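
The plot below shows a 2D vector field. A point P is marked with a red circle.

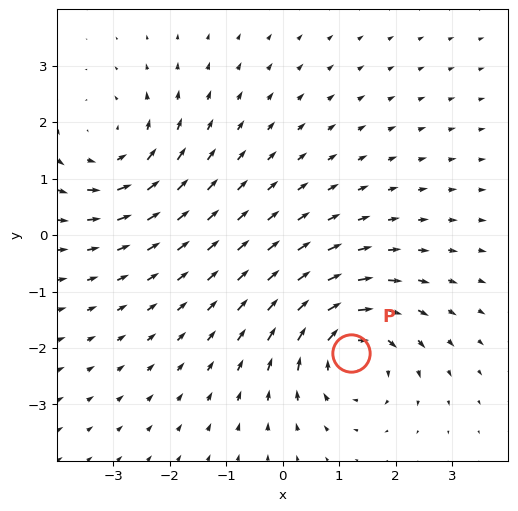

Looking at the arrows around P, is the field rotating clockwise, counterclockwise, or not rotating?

Near P at (1.2, -2.1) the arrows circulate clockwise. The curl (z-component) there is about -5; negative curl means clockwise rotation.

clockwise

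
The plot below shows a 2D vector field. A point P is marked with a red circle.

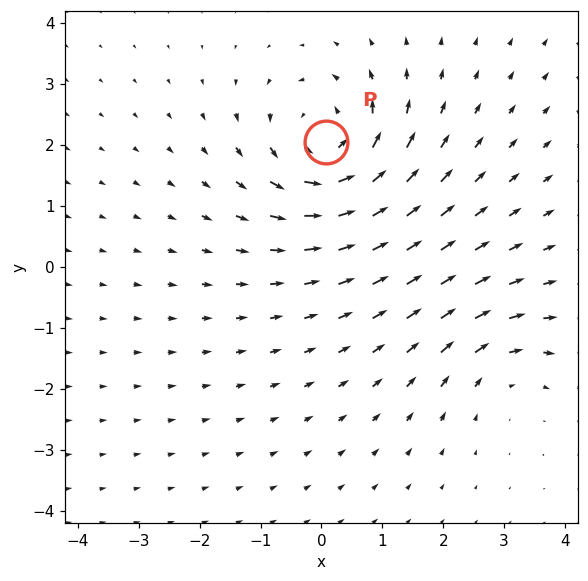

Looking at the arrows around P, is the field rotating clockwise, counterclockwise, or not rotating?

Near P at (0.1, 2.0) the arrows circulate counterclockwise. The curl (z-component) there is about +5; positive curl means counterclockwise rotation.

counterclockwise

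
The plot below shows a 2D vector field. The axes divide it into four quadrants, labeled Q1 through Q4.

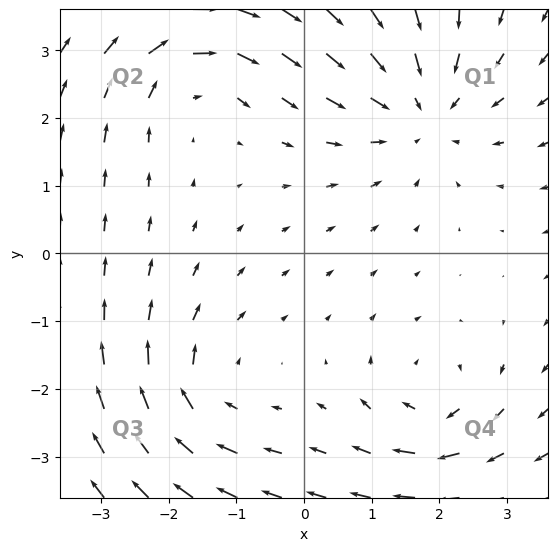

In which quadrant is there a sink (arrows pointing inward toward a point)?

The sink sits at approximately (1.7, 2.1), which lies in quadrant Q1. The divergence there is about -4, negative as expected for a sink.

Q1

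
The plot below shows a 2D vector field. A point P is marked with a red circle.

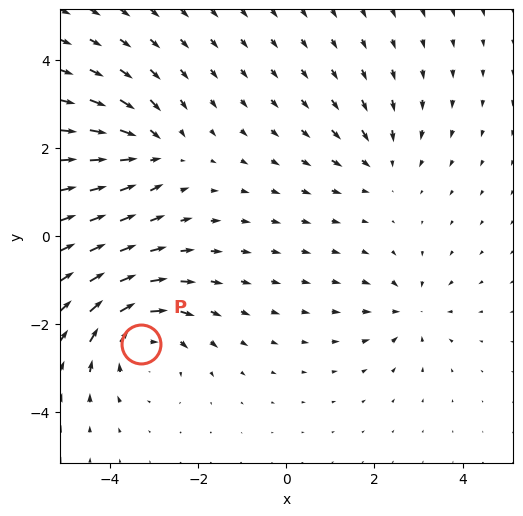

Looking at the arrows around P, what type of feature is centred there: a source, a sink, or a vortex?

At P (-3.3, -2.4) the arrows circulate clockwise. Divergence ≈0, curl about -4 — near-zero divergence with nonzero curl is a vortex.

vortex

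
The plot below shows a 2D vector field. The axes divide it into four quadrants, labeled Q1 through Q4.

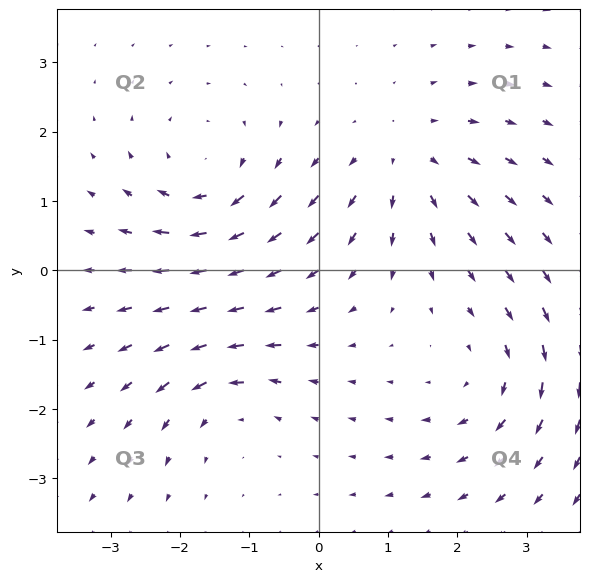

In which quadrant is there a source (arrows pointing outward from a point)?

The source sits at approximately (1.3, 1.6), which lies in quadrant Q1. The divergence there is about +3, positive as expected for a source.

Q1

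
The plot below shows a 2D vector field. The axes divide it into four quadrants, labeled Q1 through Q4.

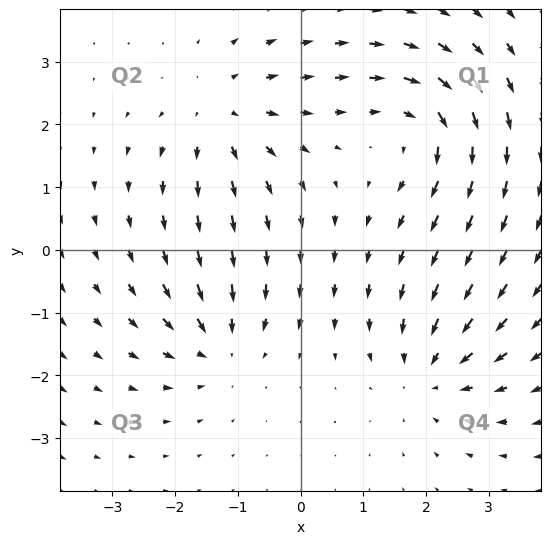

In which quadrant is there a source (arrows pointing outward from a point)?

Q2

The source sits at approximately (-1.2, 2.2), which lies in quadrant Q2. The divergence there is about +5, positive as expected for a source.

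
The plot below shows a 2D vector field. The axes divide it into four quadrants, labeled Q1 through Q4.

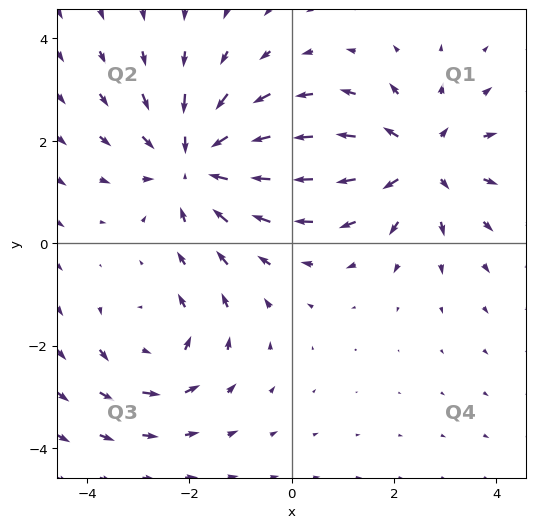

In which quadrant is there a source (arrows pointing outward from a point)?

Q1

The source sits at approximately (2.5, 1.6), which lies in quadrant Q1. The divergence there is about +4, positive as expected for a source.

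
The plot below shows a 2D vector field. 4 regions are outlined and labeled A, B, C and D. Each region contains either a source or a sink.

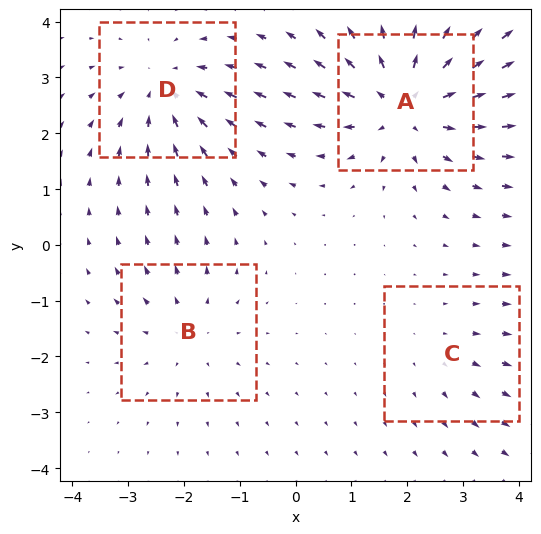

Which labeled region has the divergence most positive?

A

Divergence at each region's feature centre — A: about +6, B: about +3, C: about +2, D: about -4. Region A is most positive.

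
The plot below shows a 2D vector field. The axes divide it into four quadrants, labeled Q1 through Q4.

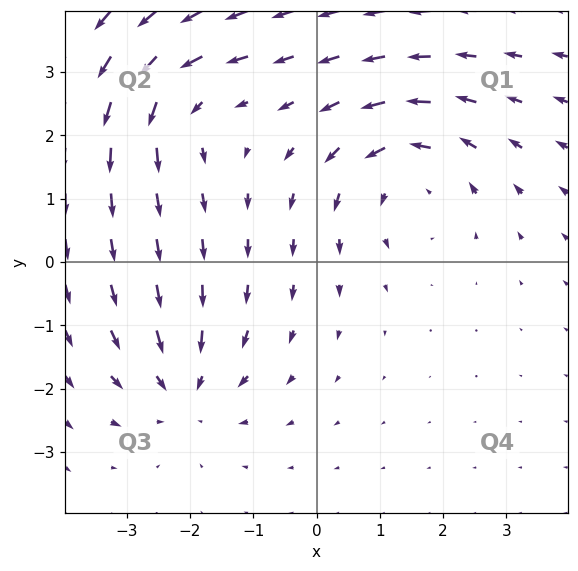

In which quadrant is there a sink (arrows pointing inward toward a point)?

The sink sits at approximately (-2.1, -2.0), which lies in quadrant Q3. The divergence there is about -3, negative as expected for a sink.

Q3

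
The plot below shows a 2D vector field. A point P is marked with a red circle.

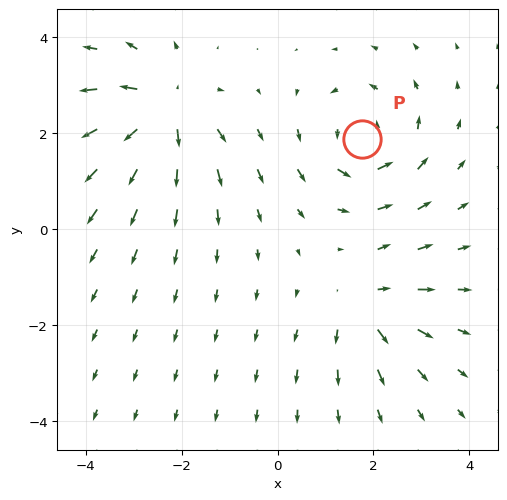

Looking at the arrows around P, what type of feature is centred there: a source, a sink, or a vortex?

At P (1.8, 1.9) the arrows circulate counterclockwise. Divergence ≈0, curl about +4 — near-zero divergence with nonzero curl is a vortex.

vortex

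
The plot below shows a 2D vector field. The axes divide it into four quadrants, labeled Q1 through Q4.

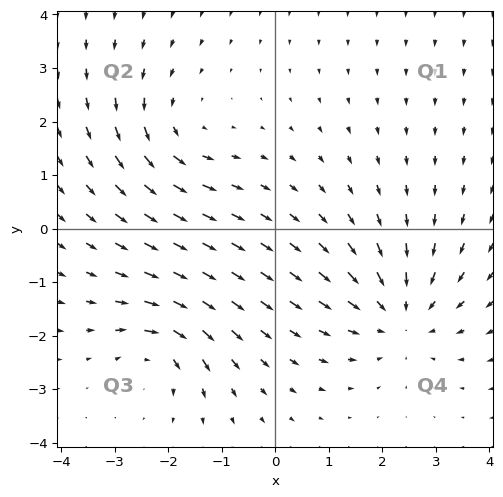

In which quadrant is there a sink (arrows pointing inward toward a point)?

The sink sits at approximately (2.3, -1.6), which lies in quadrant Q4. The divergence there is about -4, negative as expected for a sink.

Q4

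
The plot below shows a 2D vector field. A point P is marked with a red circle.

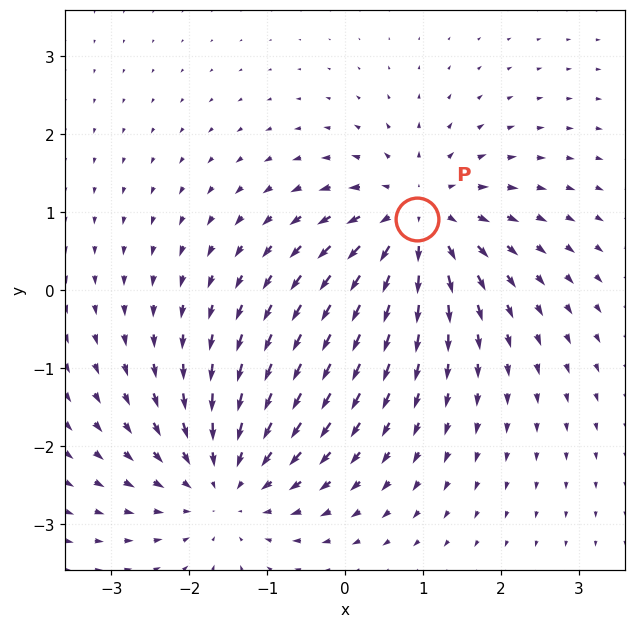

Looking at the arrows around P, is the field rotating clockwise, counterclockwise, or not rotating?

Near P at (0.9, 0.9) the arrows show no circulation. The curl there is ≈0.

not rotating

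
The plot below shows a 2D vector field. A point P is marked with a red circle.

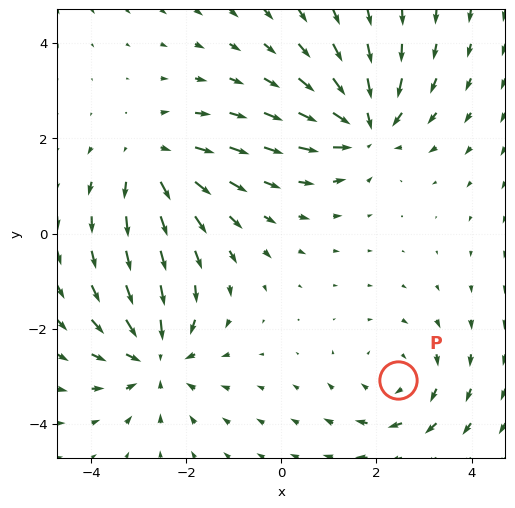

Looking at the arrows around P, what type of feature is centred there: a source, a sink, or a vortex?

At P (2.5, -3.1) the arrows circulate clockwise. Divergence ≈0, curl about -3 — near-zero divergence with nonzero curl is a vortex.

vortex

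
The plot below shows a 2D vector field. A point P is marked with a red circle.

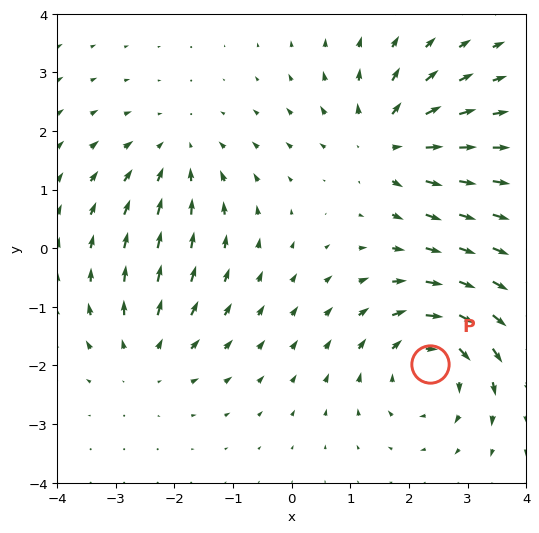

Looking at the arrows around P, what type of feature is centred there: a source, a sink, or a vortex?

At P (2.4, -2.0) the arrows circulate clockwise. Divergence ≈0, curl about -5 — near-zero divergence with nonzero curl is a vortex.

vortex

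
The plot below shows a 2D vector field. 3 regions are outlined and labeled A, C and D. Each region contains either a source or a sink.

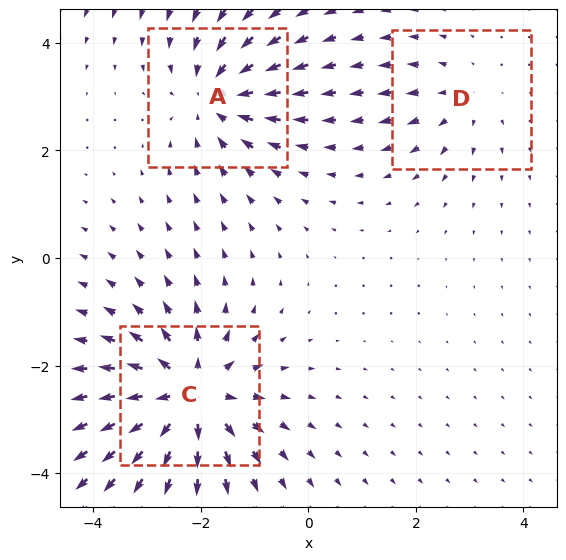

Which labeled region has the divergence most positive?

C

Divergence at each region's feature centre — A: about -4, C: about +5, D: about +2. Region C is most positive.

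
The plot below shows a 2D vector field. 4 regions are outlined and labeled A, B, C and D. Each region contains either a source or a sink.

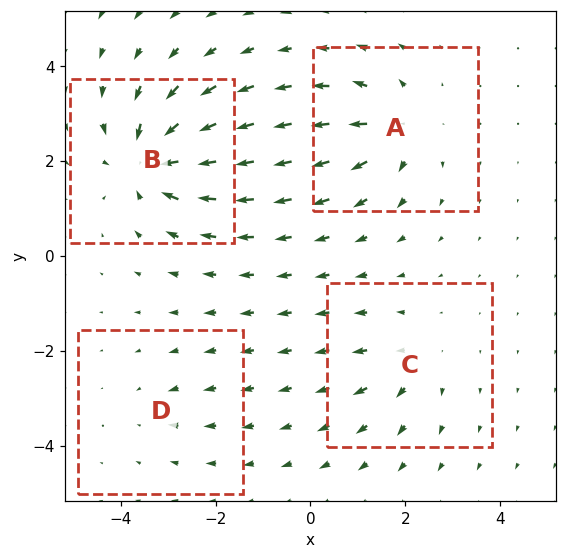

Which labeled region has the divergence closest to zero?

D

Divergence at each region's feature centre — A: about +6, B: about -8, C: about +4, D: about -2. Region D is closest to zero.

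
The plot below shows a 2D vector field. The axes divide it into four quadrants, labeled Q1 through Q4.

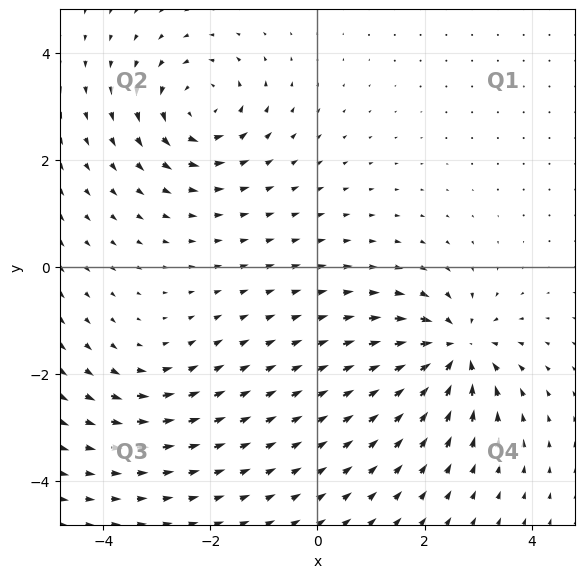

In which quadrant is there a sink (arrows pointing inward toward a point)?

Q4

The sink sits at approximately (2.6, -1.6), which lies in quadrant Q4. The divergence there is about -6, negative as expected for a sink.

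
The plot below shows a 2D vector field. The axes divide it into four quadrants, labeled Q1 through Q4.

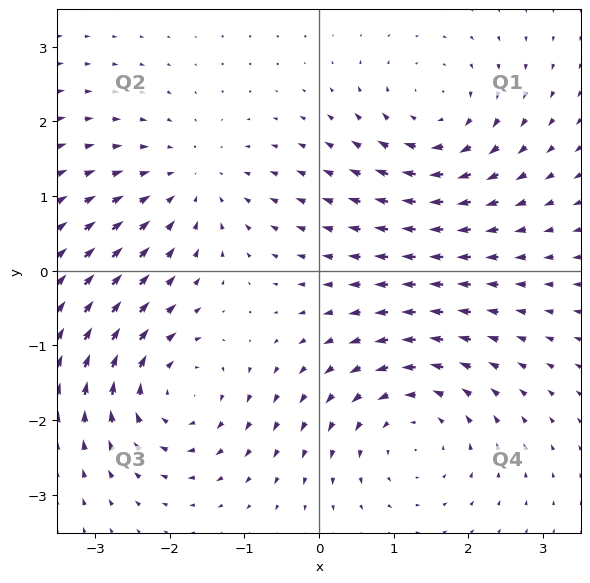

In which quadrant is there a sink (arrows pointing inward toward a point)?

Q2

The sink sits at approximately (-1.7, 1.2), which lies in quadrant Q2. The divergence there is about -4, negative as expected for a sink.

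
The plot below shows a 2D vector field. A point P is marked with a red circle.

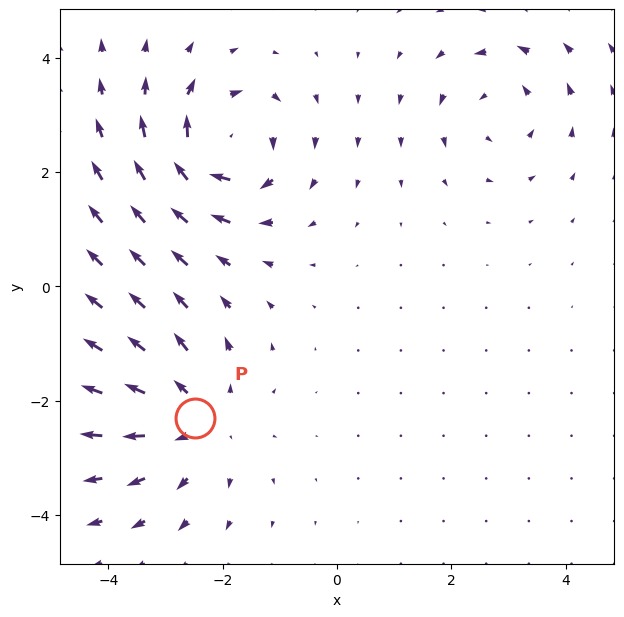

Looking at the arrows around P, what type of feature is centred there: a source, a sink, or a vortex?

At P (-2.5, -2.3) the arrows spread outward. Divergence about +4, curl ≈0 — positive divergence with near-zero curl is a source.

source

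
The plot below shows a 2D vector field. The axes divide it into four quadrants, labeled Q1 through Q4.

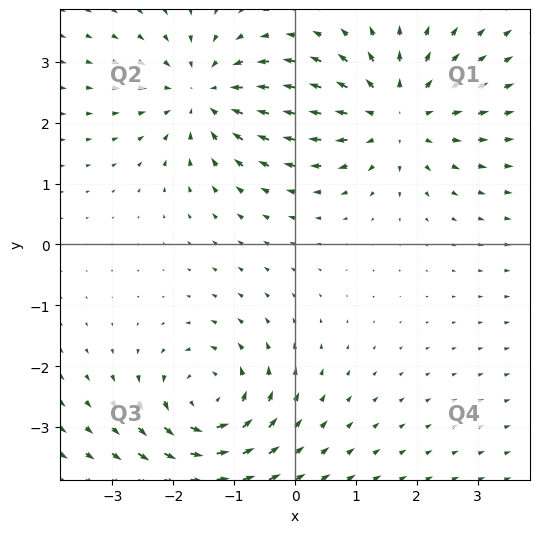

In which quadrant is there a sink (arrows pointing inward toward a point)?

Q2

The sink sits at approximately (-1.5, 2.5), which lies in quadrant Q2. The divergence there is about -4, negative as expected for a sink.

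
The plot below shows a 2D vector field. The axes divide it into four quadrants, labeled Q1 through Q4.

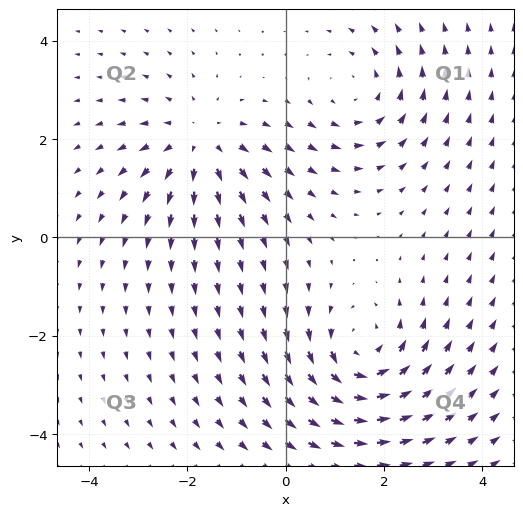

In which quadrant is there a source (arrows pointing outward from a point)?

The source sits at approximately (-1.8, 1.9), which lies in quadrant Q2. The divergence there is about +4, positive as expected for a source.

Q2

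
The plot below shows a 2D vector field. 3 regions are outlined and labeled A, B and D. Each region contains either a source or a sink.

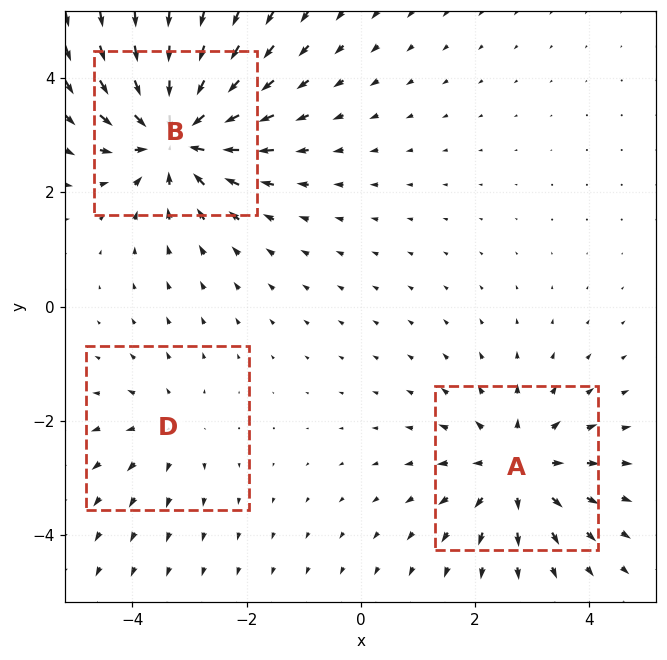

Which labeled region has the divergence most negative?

B

Divergence at each region's feature centre — A: about +4, B: about -5, D: about +2. Region B is most negative.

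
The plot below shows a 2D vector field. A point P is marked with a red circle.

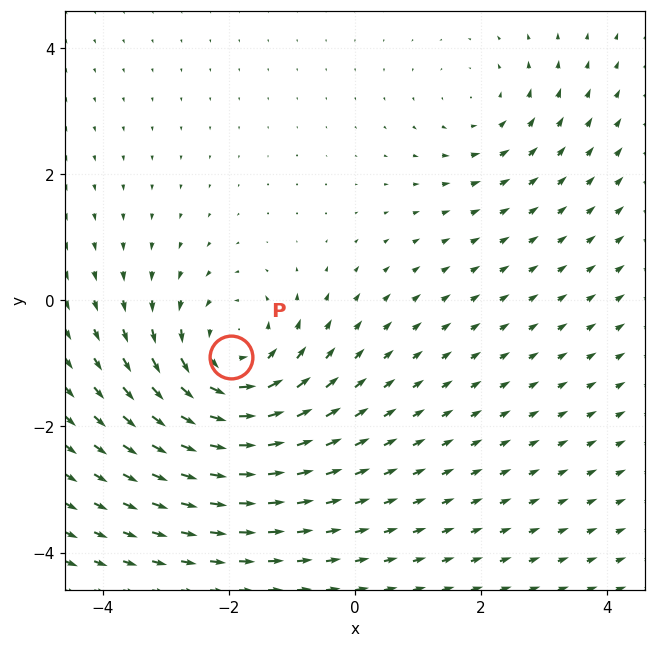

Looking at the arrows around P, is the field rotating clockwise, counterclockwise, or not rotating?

counterclockwise

Near P at (-2.0, -0.9) the arrows circulate counterclockwise. The curl (z-component) there is about +5; positive curl means counterclockwise rotation.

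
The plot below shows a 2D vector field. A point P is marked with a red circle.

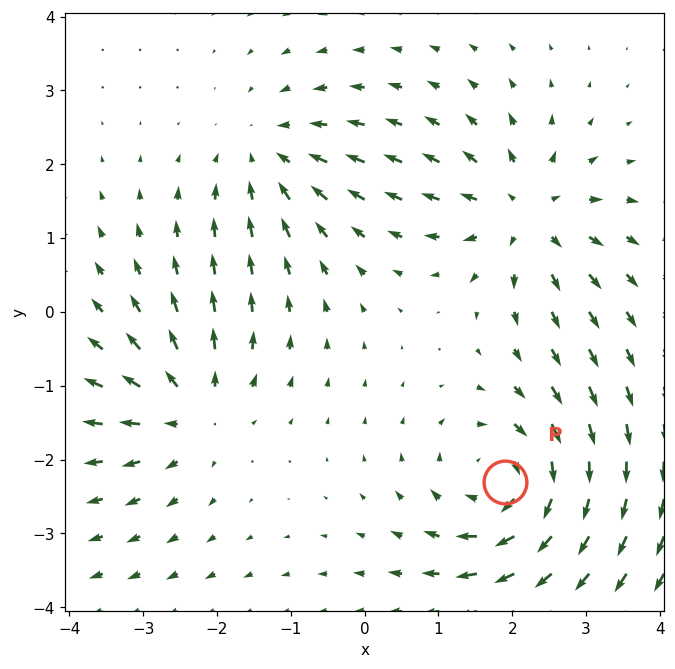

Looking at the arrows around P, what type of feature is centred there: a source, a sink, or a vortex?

At P (1.9, -2.3) the arrows circulate clockwise. Divergence ≈0, curl about -6 — near-zero divergence with nonzero curl is a vortex.

vortex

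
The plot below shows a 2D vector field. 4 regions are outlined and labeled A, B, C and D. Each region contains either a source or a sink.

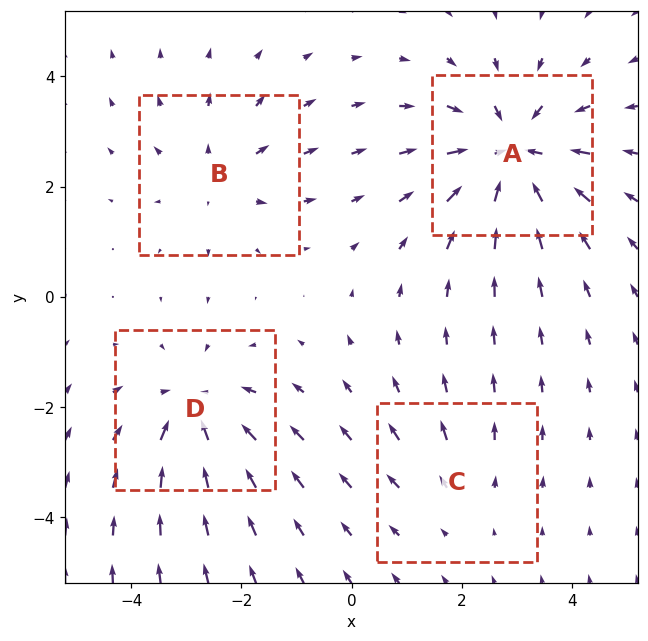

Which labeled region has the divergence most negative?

A

Divergence at each region's feature centre — A: about -6, B: about +3, C: about +2, D: about -4. Region A is most negative.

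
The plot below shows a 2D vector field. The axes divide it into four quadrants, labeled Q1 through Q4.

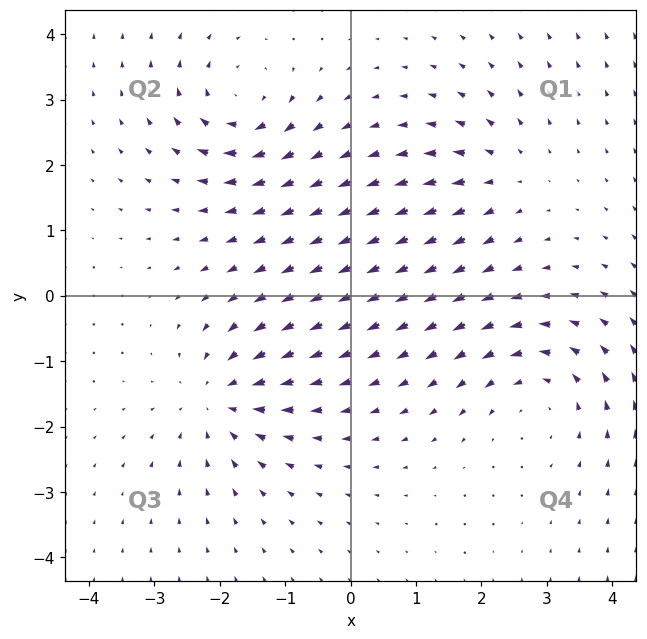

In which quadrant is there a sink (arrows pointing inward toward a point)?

The sink sits at approximately (-2.0, -1.6), which lies in quadrant Q3. The divergence there is about -4, negative as expected for a sink.

Q3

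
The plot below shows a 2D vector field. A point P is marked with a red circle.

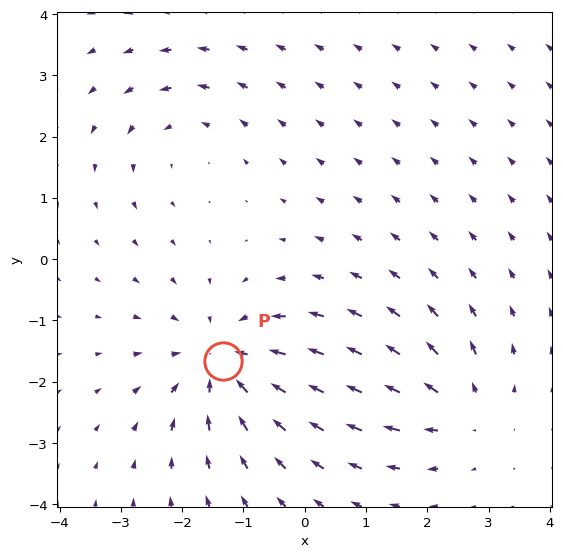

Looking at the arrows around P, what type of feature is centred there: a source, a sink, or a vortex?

sink

At P (-1.3, -1.7) the arrows converge inward. Divergence about -4, curl ≈0 — negative divergence with near-zero curl is a sink.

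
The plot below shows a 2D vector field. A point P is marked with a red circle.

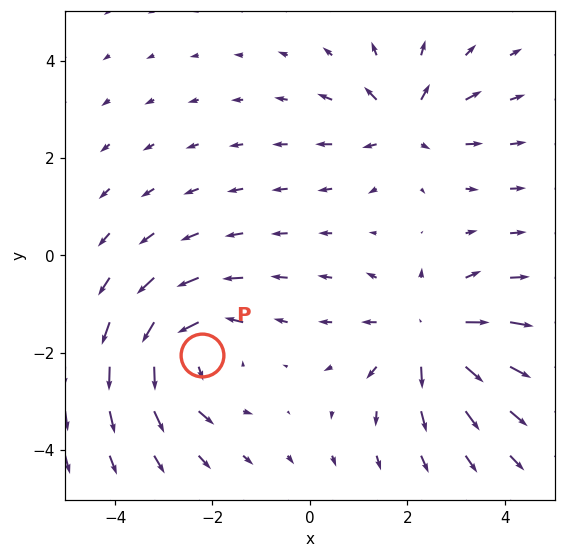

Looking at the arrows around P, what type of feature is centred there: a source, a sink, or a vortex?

At P (-2.2, -2.1) the arrows circulate counterclockwise. Divergence ≈0, curl about +5 — near-zero divergence with nonzero curl is a vortex.

vortex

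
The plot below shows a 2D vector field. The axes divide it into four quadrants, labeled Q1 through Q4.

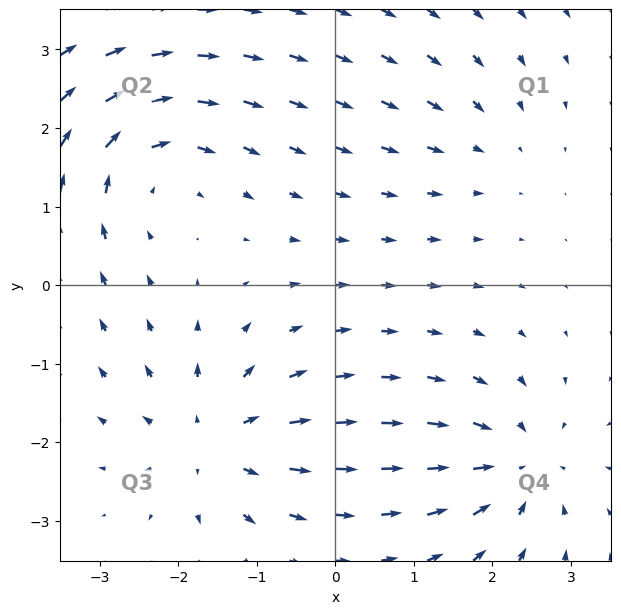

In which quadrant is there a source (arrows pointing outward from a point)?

Q3

The source sits at approximately (-1.5, -2.0), which lies in quadrant Q3. The divergence there is about +6, positive as expected for a source.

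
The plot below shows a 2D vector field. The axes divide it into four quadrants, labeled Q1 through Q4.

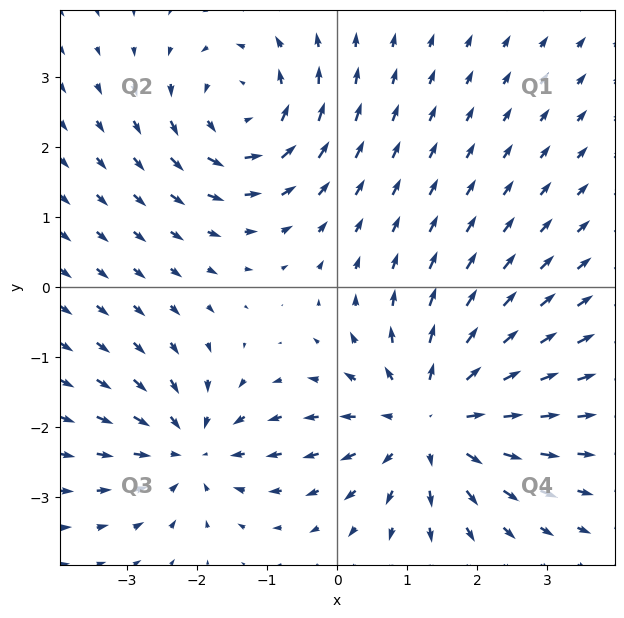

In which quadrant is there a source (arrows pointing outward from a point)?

Q4

The source sits at approximately (1.3, -1.9), which lies in quadrant Q4. The divergence there is about +4, positive as expected for a source.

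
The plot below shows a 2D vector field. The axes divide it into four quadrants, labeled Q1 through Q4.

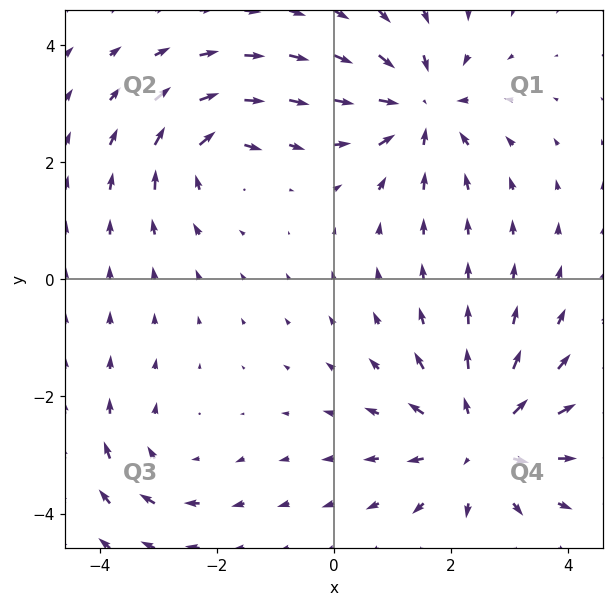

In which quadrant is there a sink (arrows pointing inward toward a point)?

The sink sits at approximately (1.5, 2.9), which lies in quadrant Q1. The divergence there is about -4, negative as expected for a sink.

Q1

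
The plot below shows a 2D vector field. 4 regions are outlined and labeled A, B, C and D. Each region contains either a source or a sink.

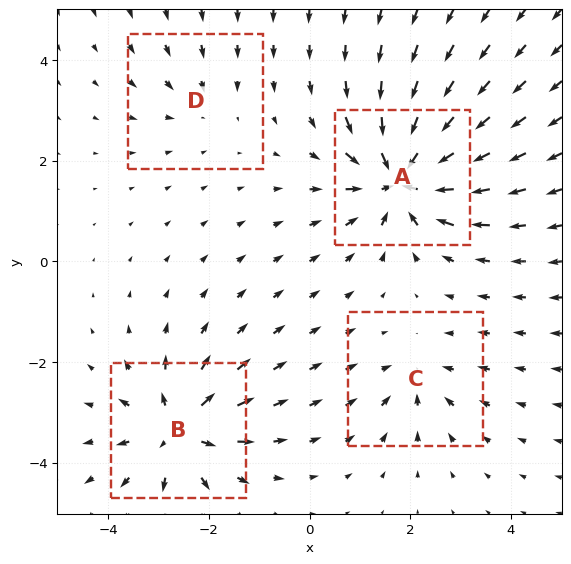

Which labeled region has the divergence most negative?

Divergence at each region's feature centre — A: about -9, B: about +6, C: about -4, D: about -3. Region A is most negative.

A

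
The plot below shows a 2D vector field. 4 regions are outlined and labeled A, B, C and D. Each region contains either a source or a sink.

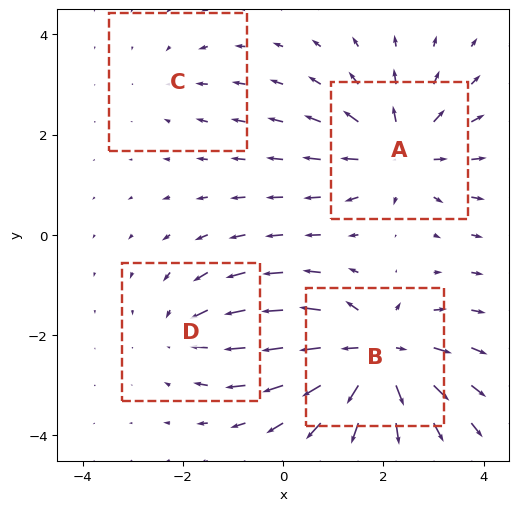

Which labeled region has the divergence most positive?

B

Divergence at each region's feature centre — A: about +5, B: about +7, C: about -2, D: about -4. Region B is most positive.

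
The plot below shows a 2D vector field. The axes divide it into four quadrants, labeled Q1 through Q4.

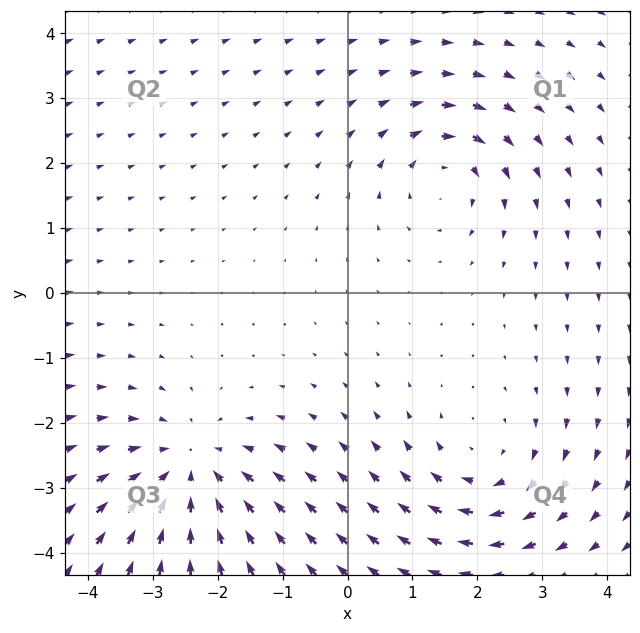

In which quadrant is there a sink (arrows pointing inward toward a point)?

The sink sits at approximately (-2.4, -2.7), which lies in quadrant Q3. The divergence there is about -4, negative as expected for a sink.

Q3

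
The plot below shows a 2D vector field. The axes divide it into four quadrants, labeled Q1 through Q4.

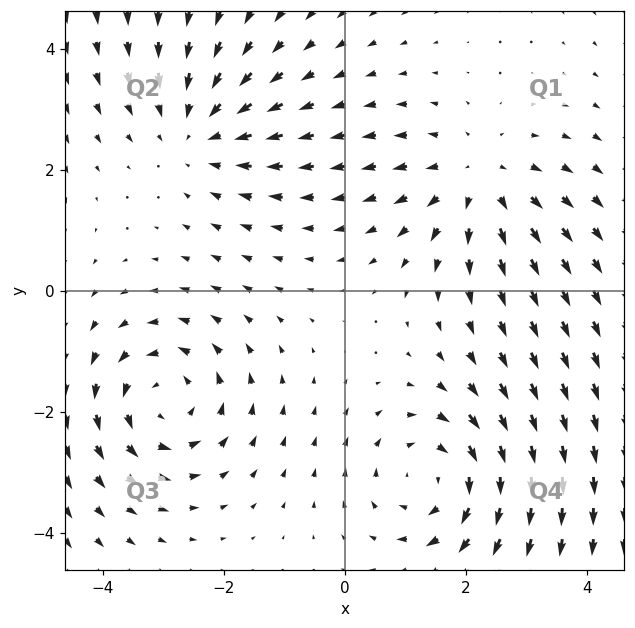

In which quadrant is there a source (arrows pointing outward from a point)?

Q1

The source sits at approximately (2.2, 1.8), which lies in quadrant Q1. The divergence there is about +3, positive as expected for a source.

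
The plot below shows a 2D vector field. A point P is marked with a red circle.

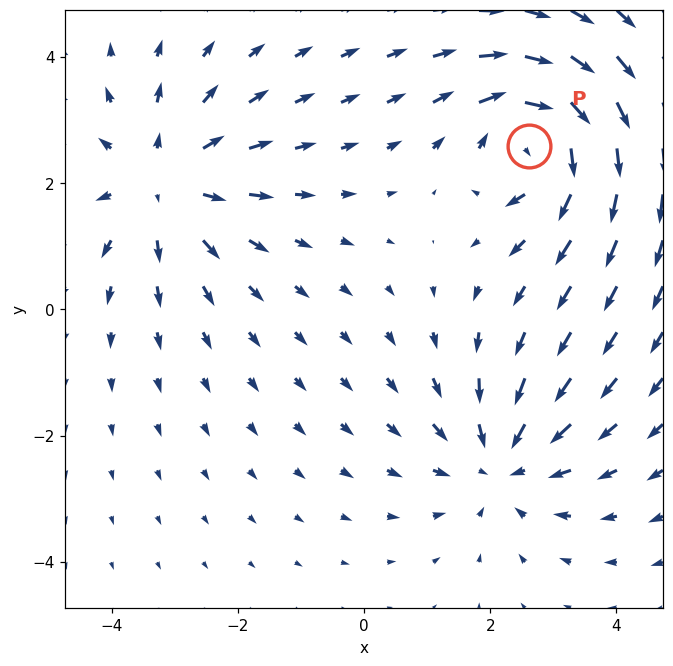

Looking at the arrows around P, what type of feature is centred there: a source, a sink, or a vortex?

At P (2.6, 2.6) the arrows circulate clockwise. Divergence ≈0, curl about -6 — near-zero divergence with nonzero curl is a vortex.

vortex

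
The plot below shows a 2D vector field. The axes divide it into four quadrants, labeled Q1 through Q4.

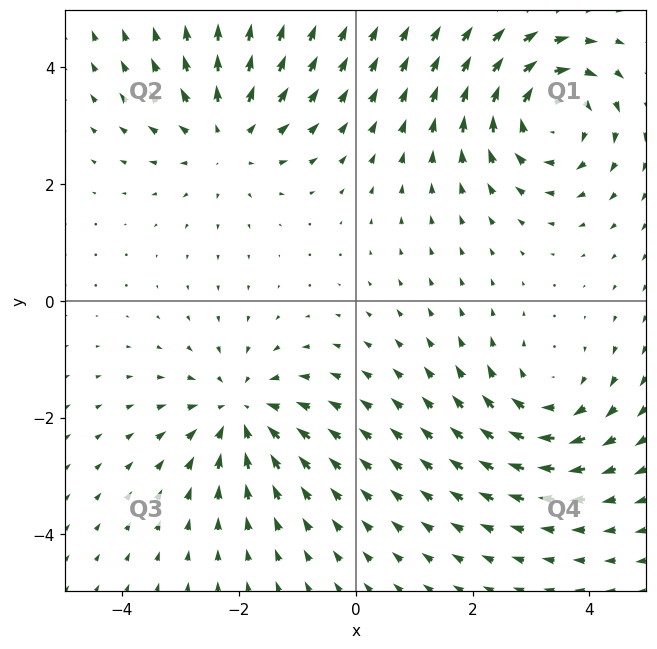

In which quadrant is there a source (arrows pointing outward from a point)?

The source sits at approximately (-2.2, 2.8), which lies in quadrant Q2. The divergence there is about +3, positive as expected for a source.

Q2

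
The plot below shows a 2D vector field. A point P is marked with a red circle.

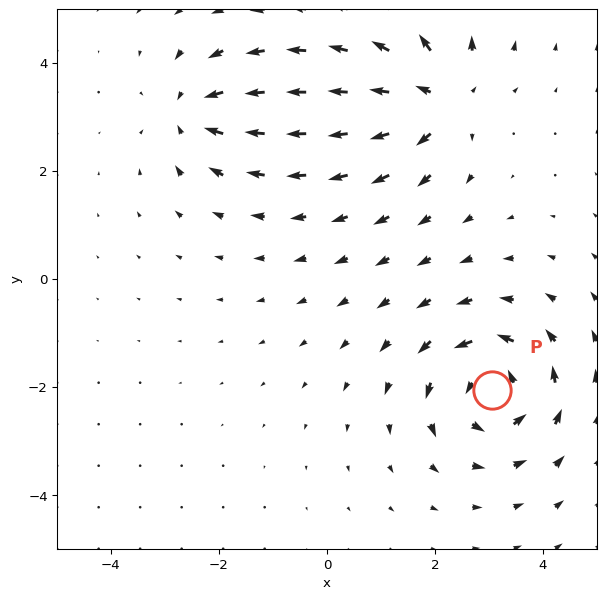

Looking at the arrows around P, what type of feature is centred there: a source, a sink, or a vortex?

vortex

At P (3.0, -2.1) the arrows circulate counterclockwise. Divergence ≈0, curl about +5 — near-zero divergence with nonzero curl is a vortex.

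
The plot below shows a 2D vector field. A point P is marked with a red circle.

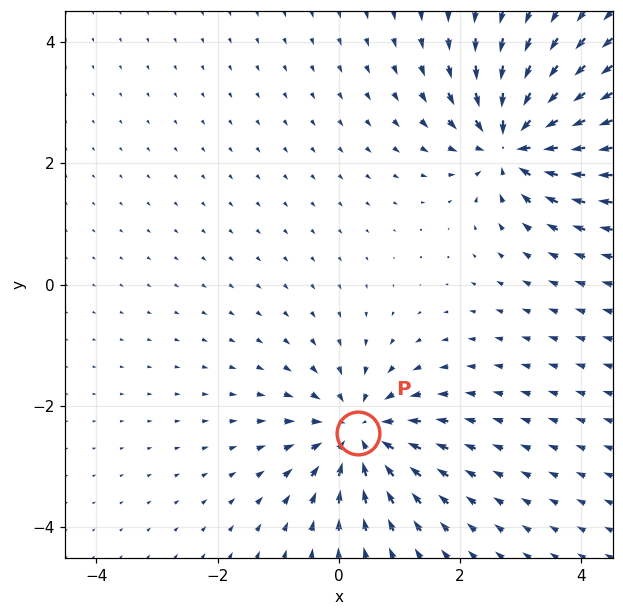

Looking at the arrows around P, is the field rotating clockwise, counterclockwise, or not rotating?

Near P at (0.3, -2.5) the arrows show no circulation. The curl there is ≈0.

not rotating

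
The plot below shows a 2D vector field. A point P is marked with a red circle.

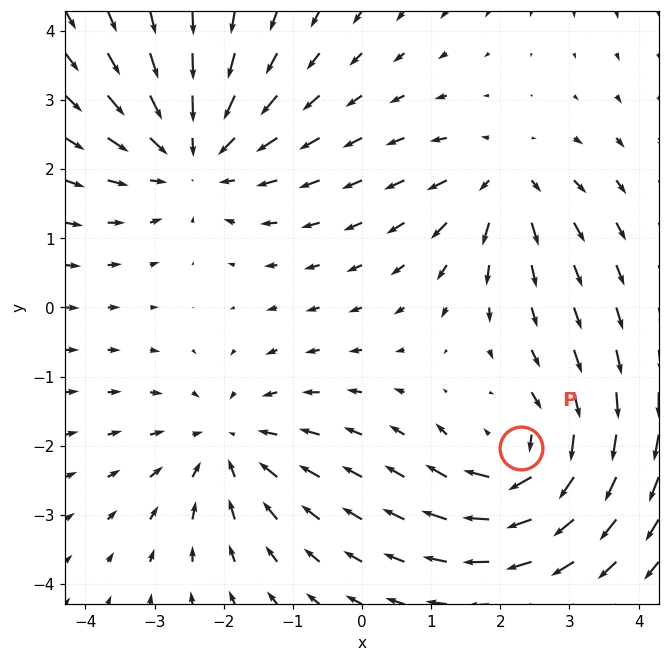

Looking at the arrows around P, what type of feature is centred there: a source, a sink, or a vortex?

vortex

At P (2.3, -2.0) the arrows circulate clockwise. Divergence ≈0, curl about -5 — near-zero divergence with nonzero curl is a vortex.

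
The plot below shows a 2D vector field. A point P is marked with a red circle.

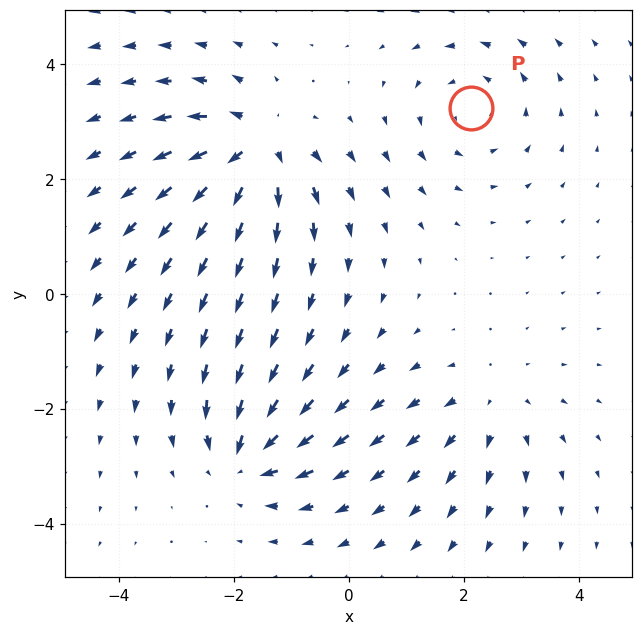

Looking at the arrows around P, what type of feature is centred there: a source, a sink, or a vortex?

vortex

At P (2.1, 3.2) the arrows circulate counterclockwise. Divergence ≈0, curl about +3 — near-zero divergence with nonzero curl is a vortex.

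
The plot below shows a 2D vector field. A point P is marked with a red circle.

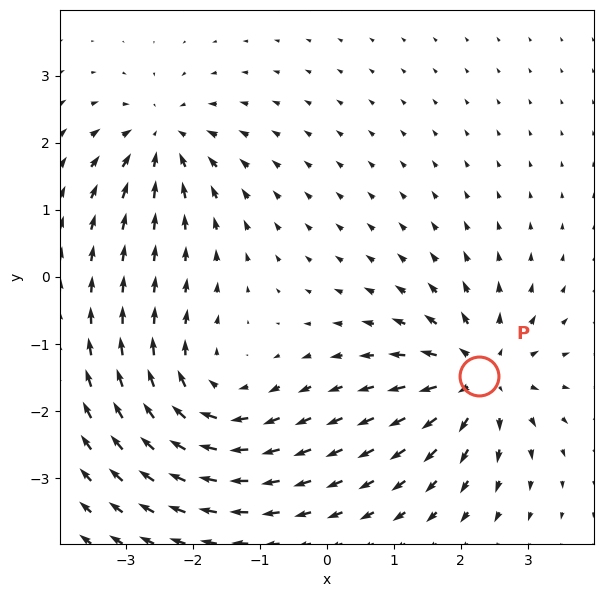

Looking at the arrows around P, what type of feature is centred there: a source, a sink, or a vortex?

At P (2.3, -1.5) the arrows spread outward. Divergence about +6, curl ≈0 — positive divergence with near-zero curl is a source.

source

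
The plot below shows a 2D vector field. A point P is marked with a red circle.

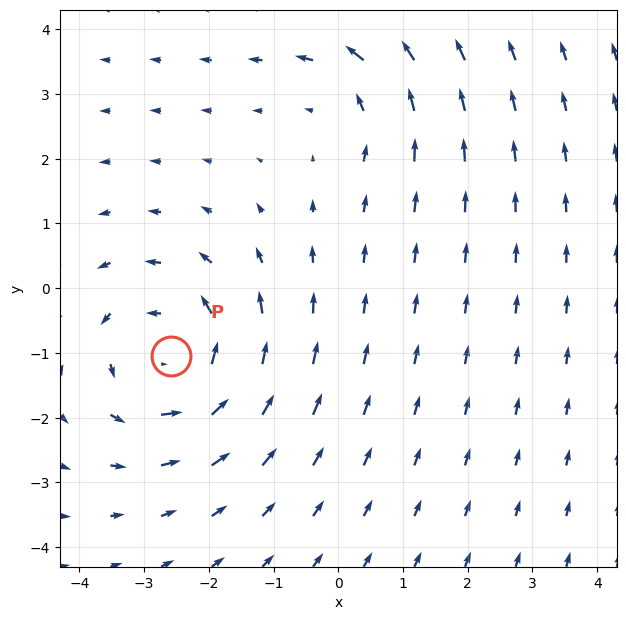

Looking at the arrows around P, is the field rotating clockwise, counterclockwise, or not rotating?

counterclockwise

Near P at (-2.6, -1.1) the arrows circulate counterclockwise. The curl (z-component) there is about +4; positive curl means counterclockwise rotation.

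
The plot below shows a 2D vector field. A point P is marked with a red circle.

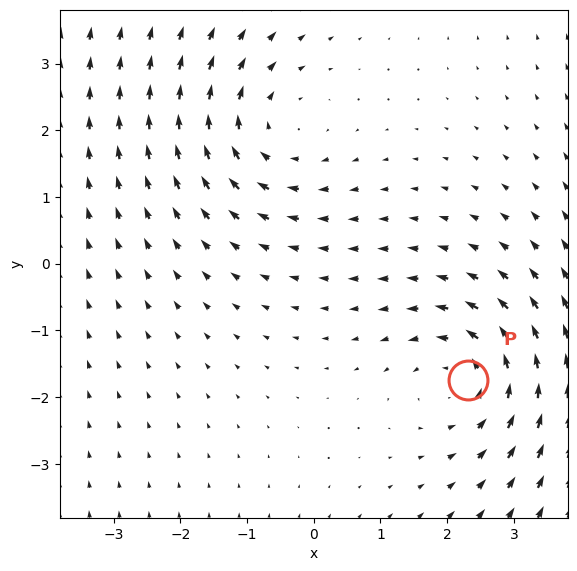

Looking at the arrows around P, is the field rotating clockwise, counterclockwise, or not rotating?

counterclockwise

Near P at (2.3, -1.7) the arrows circulate counterclockwise. The curl (z-component) there is about +3; positive curl means counterclockwise rotation.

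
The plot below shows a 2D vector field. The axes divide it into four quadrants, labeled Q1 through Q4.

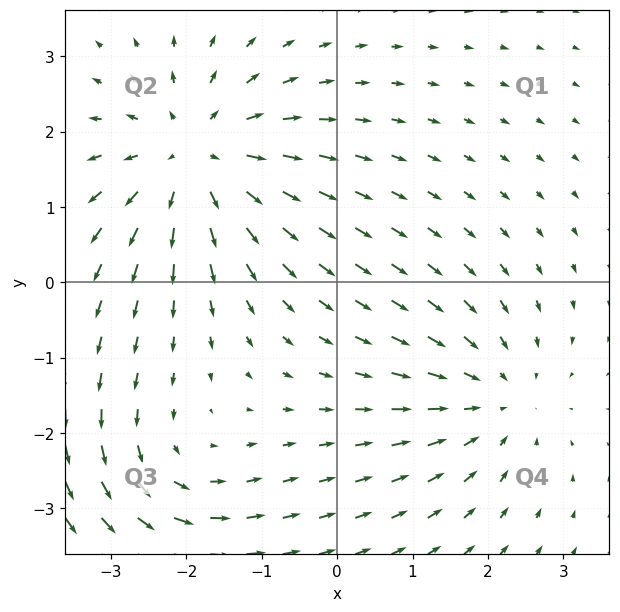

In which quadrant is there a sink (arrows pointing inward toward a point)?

The sink sits at approximately (2.1, -1.5), which lies in quadrant Q4. The divergence there is about -3, negative as expected for a sink.

Q4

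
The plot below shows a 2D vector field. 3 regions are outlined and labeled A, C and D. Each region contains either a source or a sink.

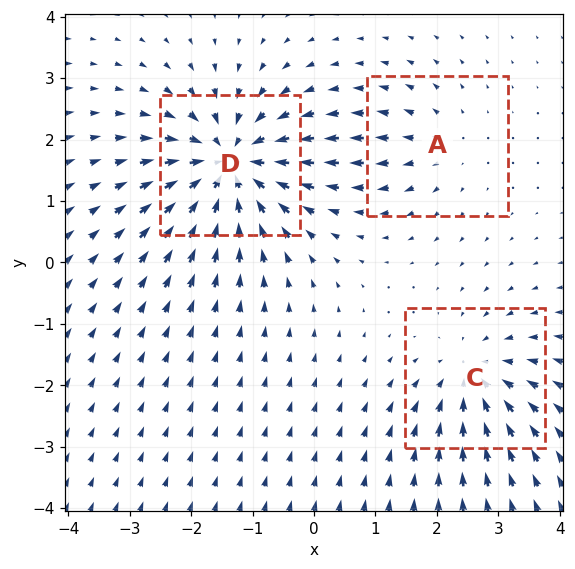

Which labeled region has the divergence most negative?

D

Divergence at each region's feature centre — A: about +2, C: about -4, D: about -6. Region D is most negative.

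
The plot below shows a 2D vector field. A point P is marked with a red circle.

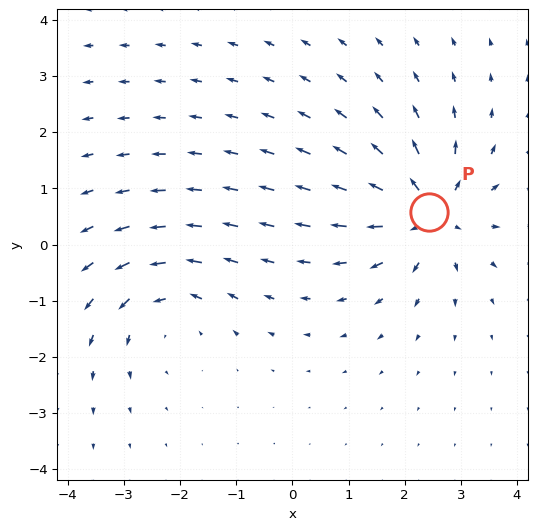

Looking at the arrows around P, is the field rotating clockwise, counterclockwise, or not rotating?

not rotating

Near P at (2.4, 0.6) the arrows show no circulation. The curl there is ≈0.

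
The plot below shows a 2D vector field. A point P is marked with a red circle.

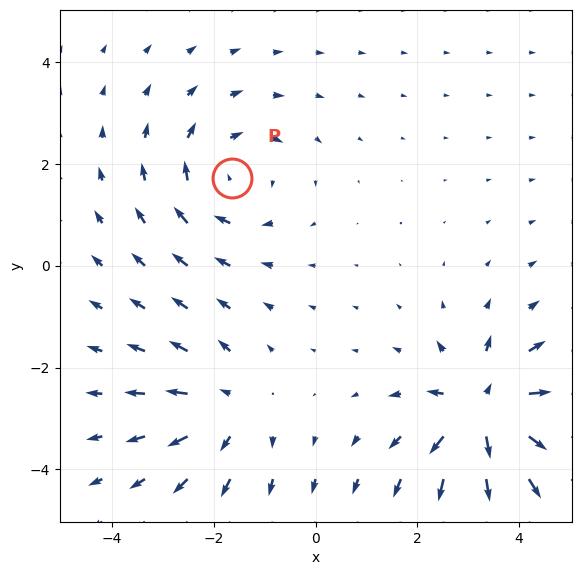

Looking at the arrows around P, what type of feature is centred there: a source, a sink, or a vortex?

At P (-1.6, 1.7) the arrows circulate clockwise. Divergence ≈0, curl about -3 — near-zero divergence with nonzero curl is a vortex.

vortex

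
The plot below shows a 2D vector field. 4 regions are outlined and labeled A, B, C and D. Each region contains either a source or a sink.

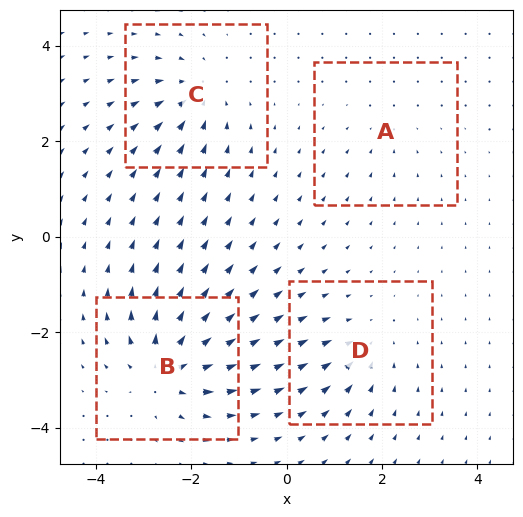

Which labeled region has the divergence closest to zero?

Divergence at each region's feature centre — A: about -2, B: about +7, C: about -5, D: about -4. Region A is closest to zero.

A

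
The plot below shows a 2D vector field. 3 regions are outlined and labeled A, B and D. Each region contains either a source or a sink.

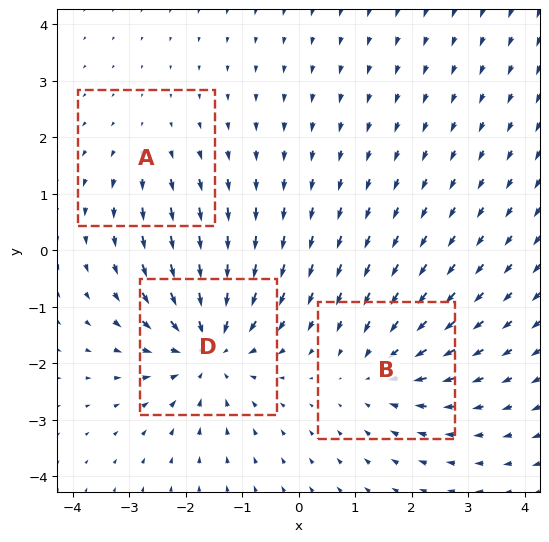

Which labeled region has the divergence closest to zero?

Divergence at each region's feature centre — A: about +2, B: about -3, D: about -5. Region A is closest to zero.

A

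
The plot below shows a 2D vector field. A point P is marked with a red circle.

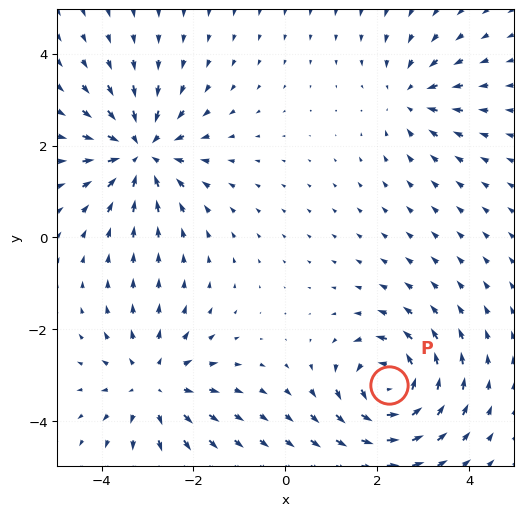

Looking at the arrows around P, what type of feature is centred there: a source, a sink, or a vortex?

vortex

At P (2.2, -3.2) the arrows circulate counterclockwise. Divergence ≈0, curl about +6 — near-zero divergence with nonzero curl is a vortex.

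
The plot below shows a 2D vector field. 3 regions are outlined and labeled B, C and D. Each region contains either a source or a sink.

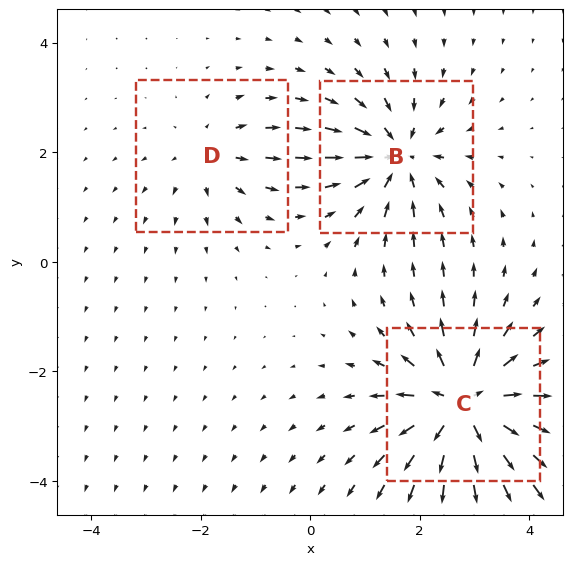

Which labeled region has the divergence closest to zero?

D

Divergence at each region's feature centre — B: about -4, C: about +6, D: about +2. Region D is closest to zero.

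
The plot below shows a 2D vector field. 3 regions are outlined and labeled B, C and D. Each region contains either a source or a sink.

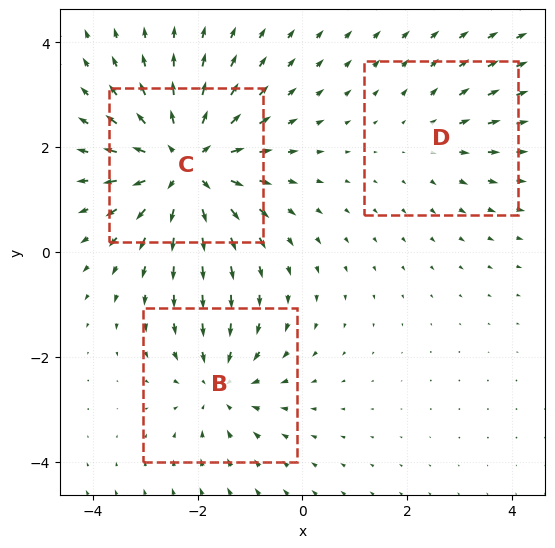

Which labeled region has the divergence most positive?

C

Divergence at each region's feature centre — B: about -3, C: about +5, D: about +2. Region C is most positive.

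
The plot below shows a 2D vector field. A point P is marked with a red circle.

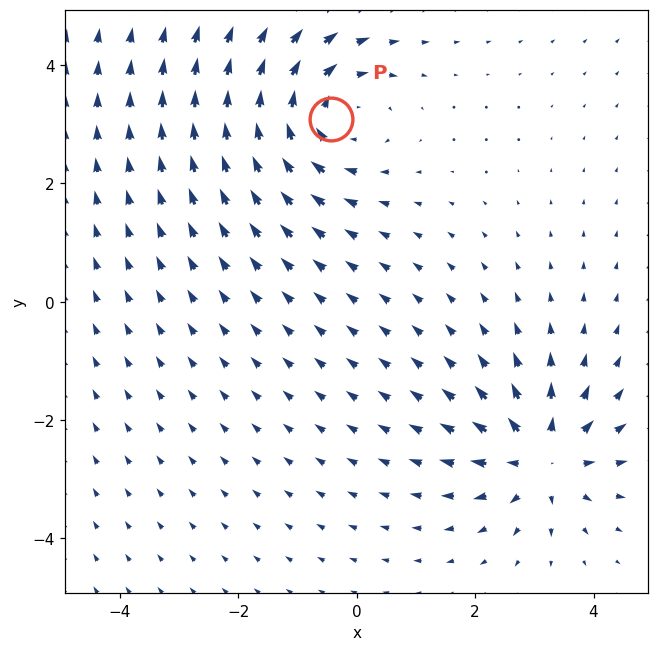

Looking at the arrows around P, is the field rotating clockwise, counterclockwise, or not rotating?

clockwise

Near P at (-0.4, 3.1) the arrows circulate clockwise. The curl (z-component) there is about -3; negative curl means clockwise rotation.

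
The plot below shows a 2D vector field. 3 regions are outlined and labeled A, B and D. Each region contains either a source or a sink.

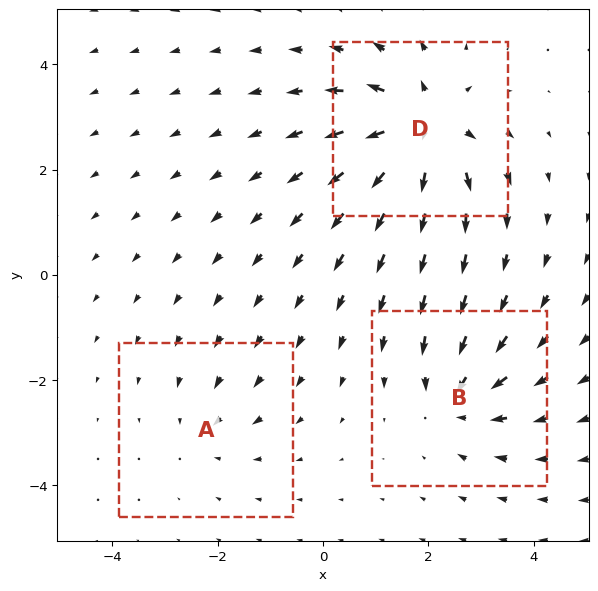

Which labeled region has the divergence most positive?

D

Divergence at each region's feature centre — A: about -2, B: about -3, D: about +5. Region D is most positive.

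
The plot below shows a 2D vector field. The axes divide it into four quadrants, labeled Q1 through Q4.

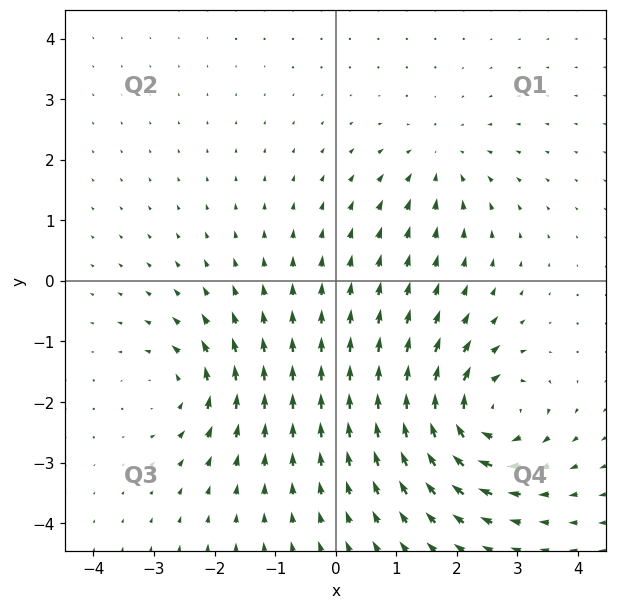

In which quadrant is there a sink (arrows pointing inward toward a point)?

Q1

The sink sits at approximately (1.7, 2.0), which lies in quadrant Q1. The divergence there is about -3, negative as expected for a sink.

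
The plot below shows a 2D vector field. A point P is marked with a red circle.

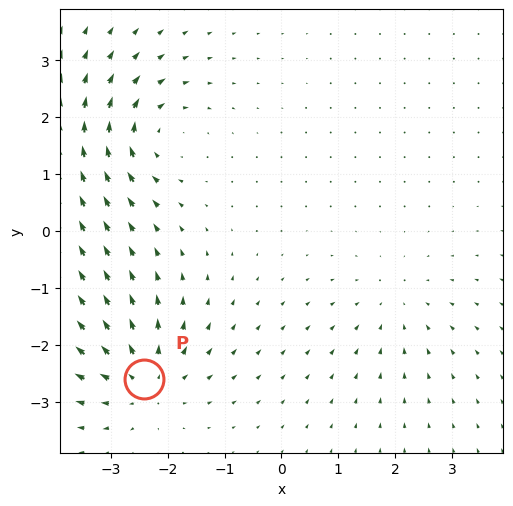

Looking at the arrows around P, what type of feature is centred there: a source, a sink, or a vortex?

source

At P (-2.4, -2.6) the arrows spread outward. Divergence about +5, curl ≈0 — positive divergence with near-zero curl is a source.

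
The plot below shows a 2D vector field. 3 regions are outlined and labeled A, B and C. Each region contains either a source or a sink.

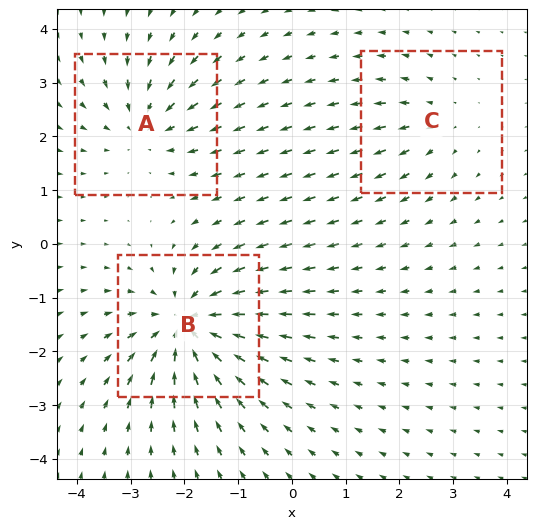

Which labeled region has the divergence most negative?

Divergence at each region's feature centre — A: about -3, B: about -5, C: about +2. Region B is most negative.

B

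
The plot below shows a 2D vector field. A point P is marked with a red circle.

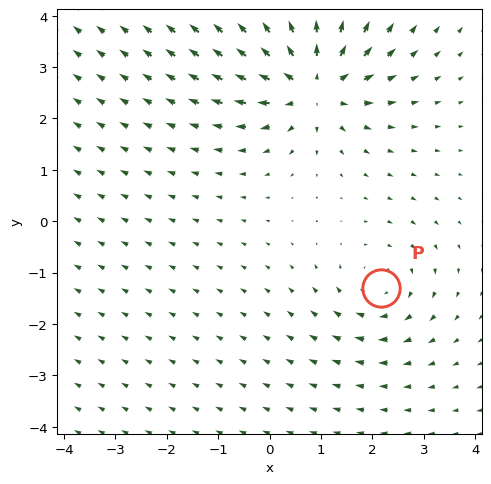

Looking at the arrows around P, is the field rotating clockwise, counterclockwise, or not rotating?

Near P at (2.2, -1.3) the arrows circulate clockwise. The curl (z-component) there is about -3; negative curl means clockwise rotation.

clockwise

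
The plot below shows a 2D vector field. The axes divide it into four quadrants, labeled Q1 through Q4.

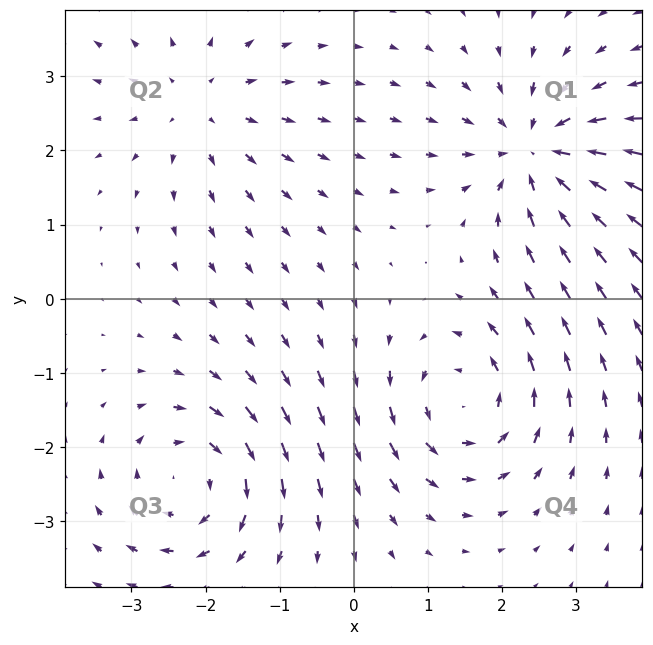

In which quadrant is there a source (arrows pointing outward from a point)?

The source sits at approximately (-2.1, 2.6), which lies in quadrant Q2. The divergence there is about +3, positive as expected for a source.

Q2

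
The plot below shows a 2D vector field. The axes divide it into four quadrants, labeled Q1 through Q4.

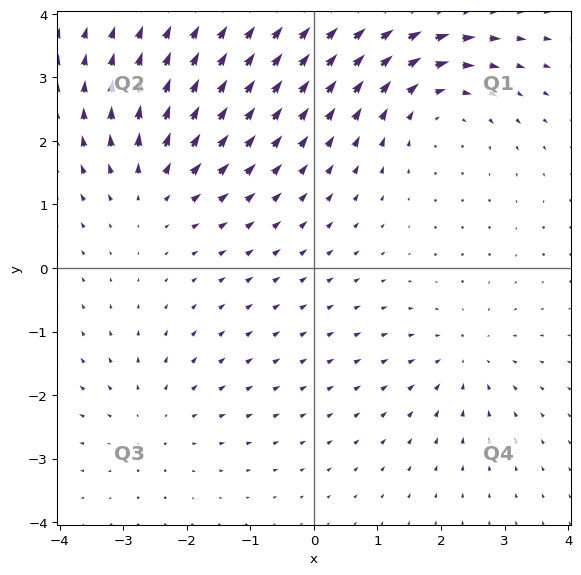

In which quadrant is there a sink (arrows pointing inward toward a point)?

The sink sits at approximately (2.4, -1.4), which lies in quadrant Q4. The divergence there is about -3, negative as expected for a sink.

Q4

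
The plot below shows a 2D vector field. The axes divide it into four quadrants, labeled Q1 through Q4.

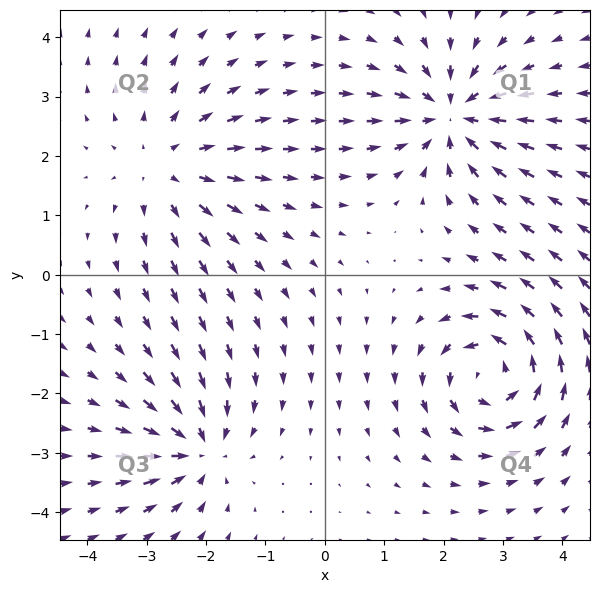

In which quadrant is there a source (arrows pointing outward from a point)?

The source sits at approximately (-2.7, 1.8), which lies in quadrant Q2. The divergence there is about +3, positive as expected for a source.

Q2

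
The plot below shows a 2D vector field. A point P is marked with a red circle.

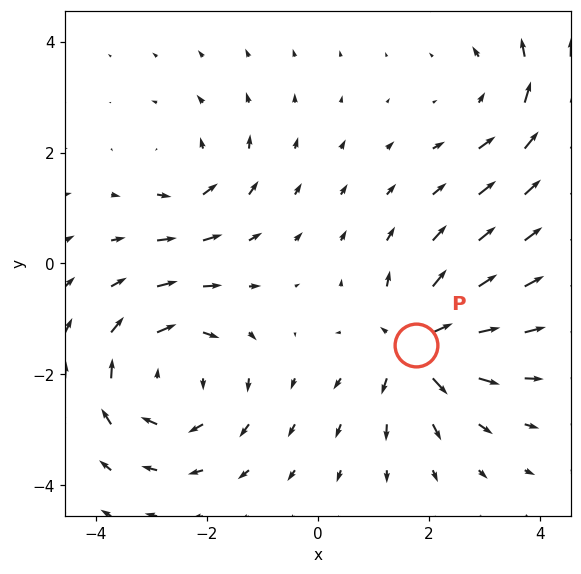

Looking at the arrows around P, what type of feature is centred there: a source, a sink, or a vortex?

At P (1.8, -1.5) the arrows spread outward. Divergence about +5, curl ≈0 — positive divergence with near-zero curl is a source.

source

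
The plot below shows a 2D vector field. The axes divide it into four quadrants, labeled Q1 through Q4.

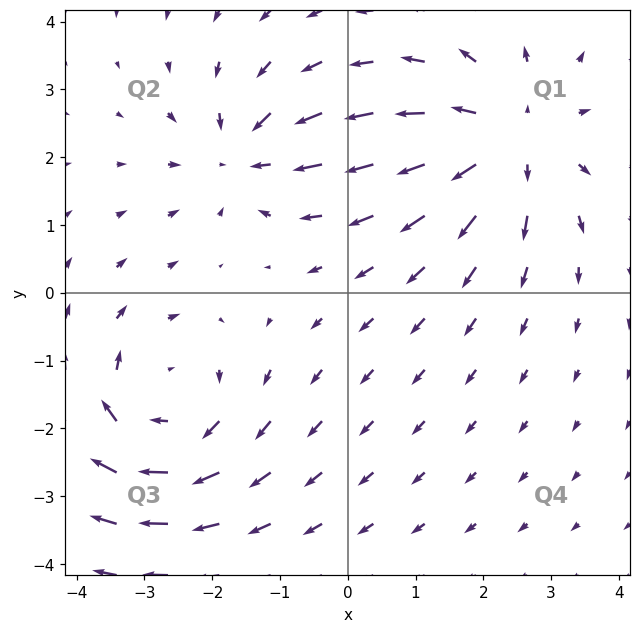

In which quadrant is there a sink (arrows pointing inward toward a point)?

Q2

The sink sits at approximately (-1.5, 2.0), which lies in quadrant Q2. The divergence there is about -4, negative as expected for a sink.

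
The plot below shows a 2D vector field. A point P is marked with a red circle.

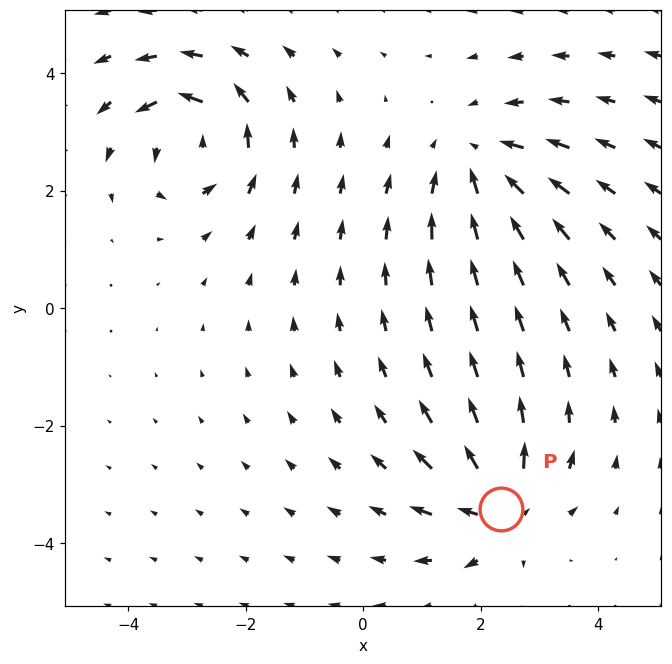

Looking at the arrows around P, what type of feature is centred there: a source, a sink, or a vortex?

At P (2.3, -3.4) the arrows spread outward. Divergence about +4, curl ≈0 — positive divergence with near-zero curl is a source.

source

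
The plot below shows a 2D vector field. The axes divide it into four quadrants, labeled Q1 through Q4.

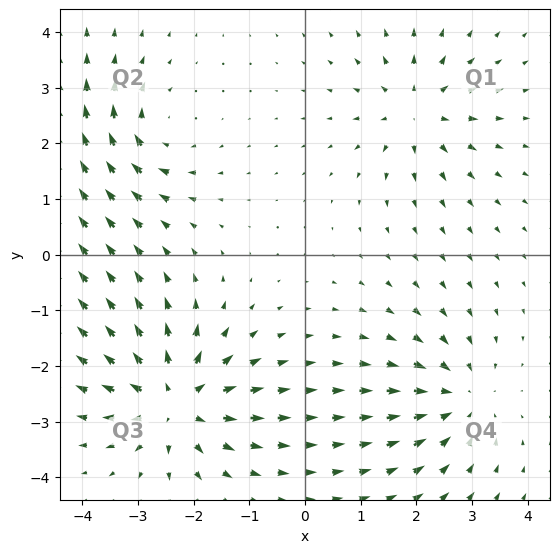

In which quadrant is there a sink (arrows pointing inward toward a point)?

The sink sits at approximately (2.8, -2.6), which lies in quadrant Q4. The divergence there is about -3, negative as expected for a sink.

Q4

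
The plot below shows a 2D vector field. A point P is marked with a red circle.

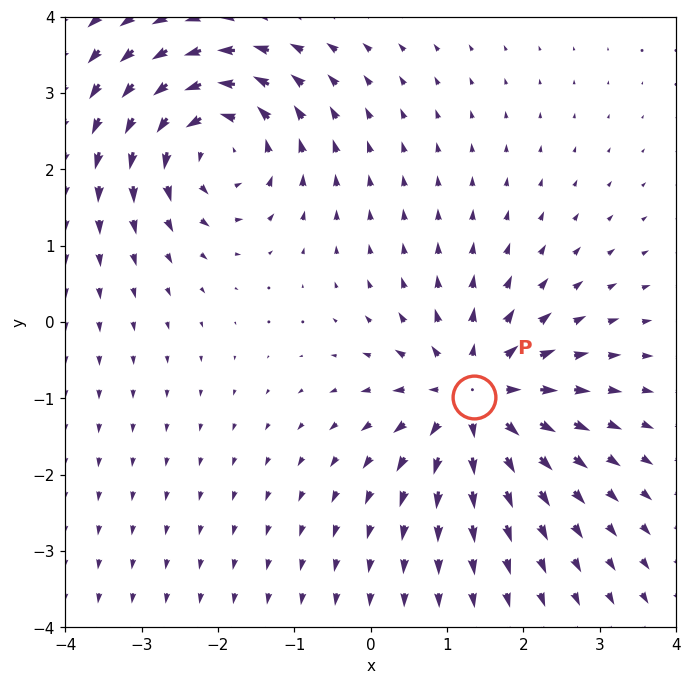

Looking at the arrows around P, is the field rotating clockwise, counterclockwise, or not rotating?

Near P at (1.4, -1.0) the arrows show no circulation. The curl there is ≈0.

not rotating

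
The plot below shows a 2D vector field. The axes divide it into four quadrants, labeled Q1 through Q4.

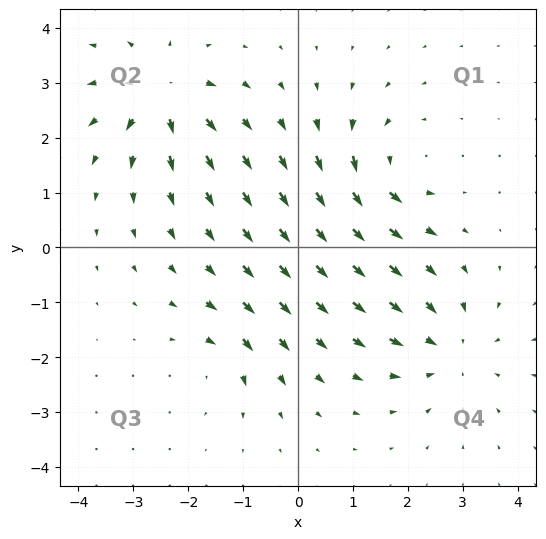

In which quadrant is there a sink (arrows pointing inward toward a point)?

The sink sits at approximately (2.8, -1.8), which lies in quadrant Q4. The divergence there is about -4, negative as expected for a sink.

Q4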